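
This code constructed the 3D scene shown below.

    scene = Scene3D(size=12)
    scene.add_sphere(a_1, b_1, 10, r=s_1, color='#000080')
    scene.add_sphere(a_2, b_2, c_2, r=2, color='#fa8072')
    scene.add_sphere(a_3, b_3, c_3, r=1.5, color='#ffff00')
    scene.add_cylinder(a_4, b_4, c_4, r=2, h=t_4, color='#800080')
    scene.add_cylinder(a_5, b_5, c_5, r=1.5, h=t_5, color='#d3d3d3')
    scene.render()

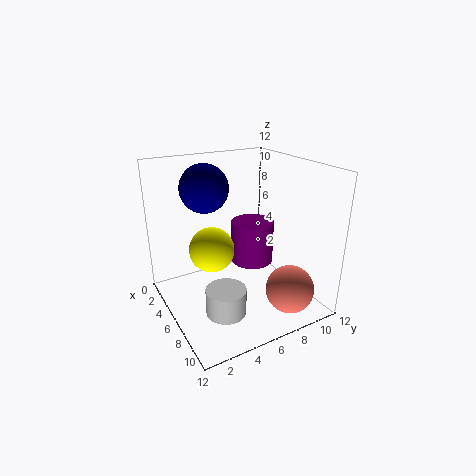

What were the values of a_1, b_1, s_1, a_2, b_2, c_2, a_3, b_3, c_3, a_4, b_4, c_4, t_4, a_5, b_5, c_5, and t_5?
a_1 = 4, b_1 = 4, s_1 = 2, a_2 = 9.5, b_2 = 9, c_2 = 2, a_3 = 9.5, b_3 = 2, c_3 = 7.5, a_4 = 3.5, b_4 = 9, c_4 = 2, t_4 = 4, a_5 = 9.5, b_5 = 3, c_5 = 2, t_5 = 2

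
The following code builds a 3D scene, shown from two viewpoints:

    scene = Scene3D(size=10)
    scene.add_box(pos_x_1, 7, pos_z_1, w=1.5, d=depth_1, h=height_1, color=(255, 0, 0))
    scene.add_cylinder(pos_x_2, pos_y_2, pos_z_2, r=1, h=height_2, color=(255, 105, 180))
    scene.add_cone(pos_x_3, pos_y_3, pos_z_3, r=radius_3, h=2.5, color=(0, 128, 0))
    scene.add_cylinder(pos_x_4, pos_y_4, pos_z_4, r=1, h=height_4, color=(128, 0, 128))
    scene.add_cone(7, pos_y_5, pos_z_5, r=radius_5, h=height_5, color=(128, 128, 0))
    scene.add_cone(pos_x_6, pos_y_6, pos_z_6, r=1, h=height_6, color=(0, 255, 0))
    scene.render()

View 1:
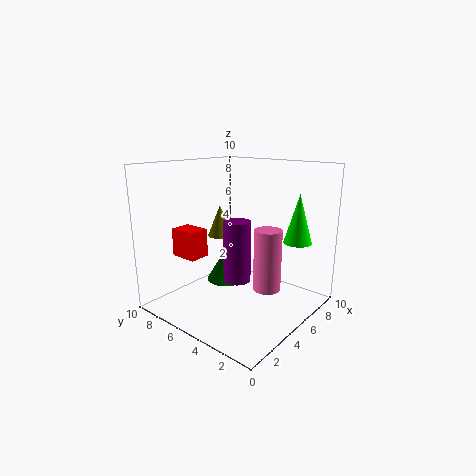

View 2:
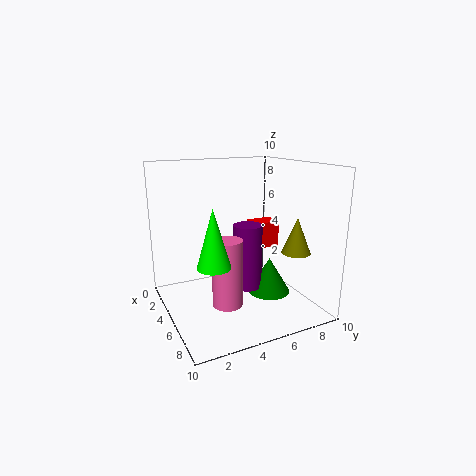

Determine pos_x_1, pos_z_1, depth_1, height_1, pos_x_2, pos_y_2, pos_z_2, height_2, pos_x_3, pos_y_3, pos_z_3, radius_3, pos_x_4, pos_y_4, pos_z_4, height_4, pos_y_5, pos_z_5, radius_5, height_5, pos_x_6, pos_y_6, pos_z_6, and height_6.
pos_x_1 = 2.5, pos_z_1 = 3.5, depth_1 = 2, height_1 = 2, pos_x_2 = 6.5, pos_y_2 = 3.5, pos_z_2 = 1, height_2 = 4.5, pos_x_3 = 6, pos_y_3 = 7, pos_z_3 = 1, radius_3 = 1.5, pos_x_4 = 5.5, pos_y_4 = 5.5, pos_z_4 = 1.5, height_4 = 4.5, pos_y_5 = 8.5, pos_z_5 = 4, radius_5 = 1, height_5 = 2.5, pos_x_6 = 8, pos_y_6 = 2, pos_z_6 = 4.5, height_6 = 3.5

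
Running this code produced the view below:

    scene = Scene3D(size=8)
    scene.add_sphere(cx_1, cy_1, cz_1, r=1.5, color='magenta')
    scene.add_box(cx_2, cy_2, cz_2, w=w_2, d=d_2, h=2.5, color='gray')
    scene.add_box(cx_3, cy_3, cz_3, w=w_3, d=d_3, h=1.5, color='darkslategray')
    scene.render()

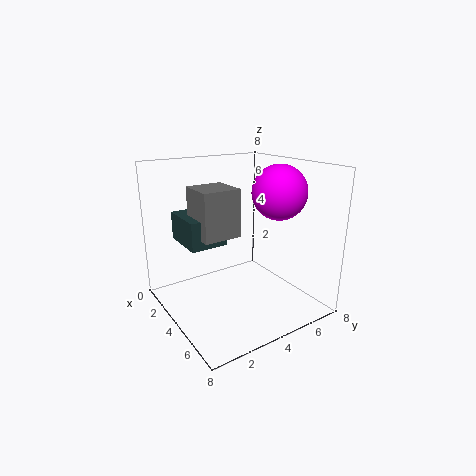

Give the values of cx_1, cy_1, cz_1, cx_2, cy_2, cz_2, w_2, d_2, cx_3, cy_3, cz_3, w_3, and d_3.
cx_1 = 5; cy_1 = 6; cz_1 = 6.5; cx_2 = 3; cy_2 = 1.5; cz_2 = 4.5; w_2 = 2; d_2 = 2; cx_3 = 2; cy_3 = 1; cz_3 = 4; w_3 = 2.5; d_3 = 2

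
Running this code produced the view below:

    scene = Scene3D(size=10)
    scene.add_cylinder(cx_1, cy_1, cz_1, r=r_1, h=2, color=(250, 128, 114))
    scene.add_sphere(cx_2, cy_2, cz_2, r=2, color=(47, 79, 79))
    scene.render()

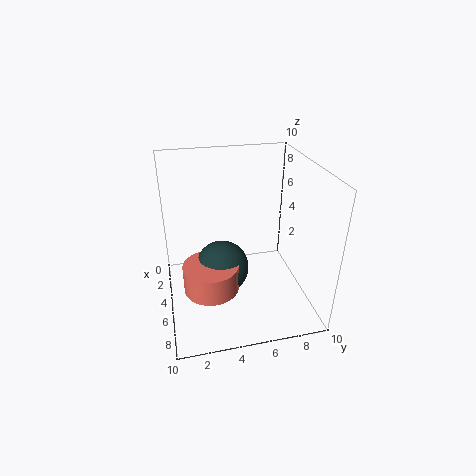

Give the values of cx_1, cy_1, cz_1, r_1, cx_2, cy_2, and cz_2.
cx_1 = 5
cy_1 = 3
cz_1 = 1
r_1 = 2
cx_2 = 4
cy_2 = 4
cz_2 = 2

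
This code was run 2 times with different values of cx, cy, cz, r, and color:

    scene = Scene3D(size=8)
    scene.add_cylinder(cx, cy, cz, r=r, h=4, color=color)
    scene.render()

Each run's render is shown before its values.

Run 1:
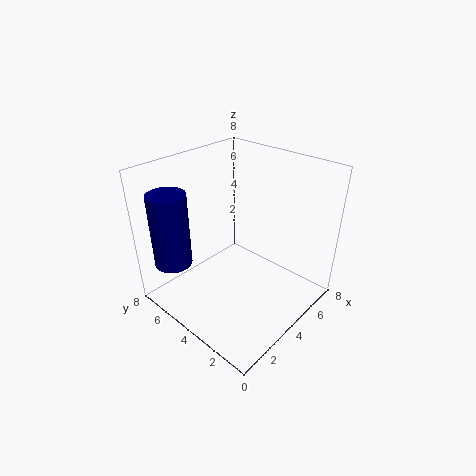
cx = 1
cy = 6
cz = 3
r = 1
color = 'navy'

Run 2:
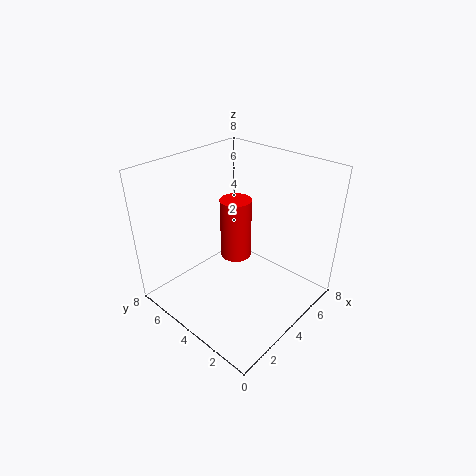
cx = 6
cy = 6
cz = 1
r = 1
color = 'red'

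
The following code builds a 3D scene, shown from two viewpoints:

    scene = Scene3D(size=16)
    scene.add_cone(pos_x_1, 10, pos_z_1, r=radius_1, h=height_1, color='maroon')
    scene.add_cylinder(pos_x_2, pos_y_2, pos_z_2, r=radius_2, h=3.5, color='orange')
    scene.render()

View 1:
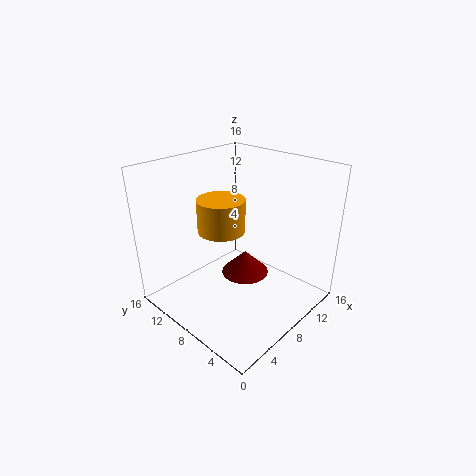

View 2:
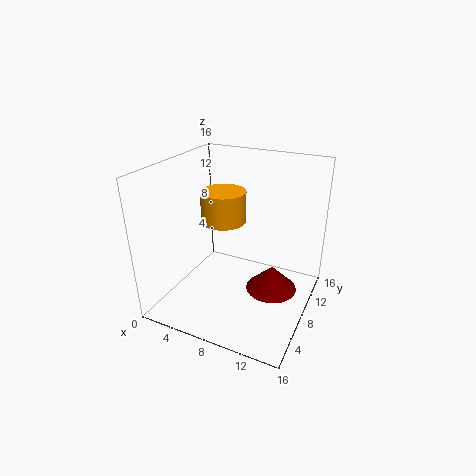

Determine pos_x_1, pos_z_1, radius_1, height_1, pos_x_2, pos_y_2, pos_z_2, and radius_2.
pos_x_1 = 11.5
pos_z_1 = 1
radius_1 = 3
height_1 = 3
pos_x_2 = 6
pos_y_2 = 8.5
pos_z_2 = 9.5
radius_2 = 2.5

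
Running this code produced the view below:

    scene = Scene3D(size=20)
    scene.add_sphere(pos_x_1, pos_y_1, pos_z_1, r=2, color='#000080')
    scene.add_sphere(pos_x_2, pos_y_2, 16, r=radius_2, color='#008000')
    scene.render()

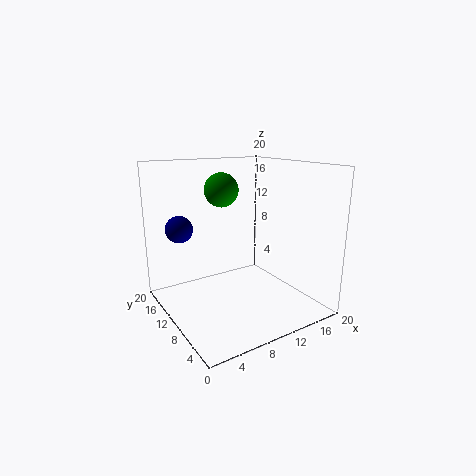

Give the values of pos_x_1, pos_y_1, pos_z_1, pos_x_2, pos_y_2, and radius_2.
pos_x_1 = 4
pos_y_1 = 16.5
pos_z_1 = 10.5
pos_x_2 = 10
pos_y_2 = 14.5
radius_2 = 2.5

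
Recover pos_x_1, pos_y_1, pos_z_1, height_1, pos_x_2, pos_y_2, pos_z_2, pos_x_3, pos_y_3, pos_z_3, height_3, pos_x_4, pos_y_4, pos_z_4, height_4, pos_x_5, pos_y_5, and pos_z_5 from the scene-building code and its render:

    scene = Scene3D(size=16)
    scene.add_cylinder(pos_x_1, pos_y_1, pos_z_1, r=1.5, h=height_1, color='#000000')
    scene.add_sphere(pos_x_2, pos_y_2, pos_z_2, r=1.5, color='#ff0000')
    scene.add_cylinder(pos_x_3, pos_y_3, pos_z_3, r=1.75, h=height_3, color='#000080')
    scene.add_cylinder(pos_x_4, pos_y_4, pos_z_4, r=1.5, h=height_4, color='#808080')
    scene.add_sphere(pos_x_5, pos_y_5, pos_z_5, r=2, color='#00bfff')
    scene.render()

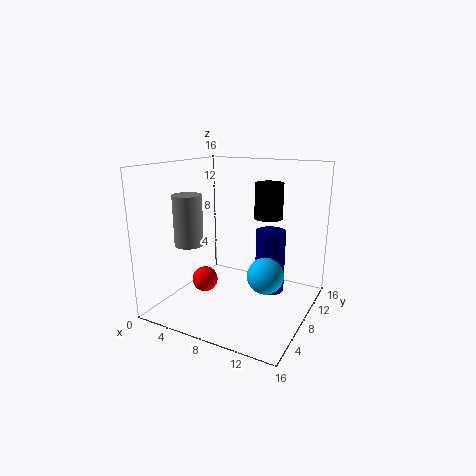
pos_x_1 = 11.25, pos_y_1 = 8.75, pos_z_1 = 10.5, height_1 = 3.75, pos_x_2 = 3.75, pos_y_2 = 7.5, pos_z_2 = 2.25, pos_x_3 = 10.5, pos_y_3 = 11.5, pos_z_3 = 0.75, height_3 = 7.5, pos_x_4 = 4.5, pos_y_4 = 3.75, pos_z_4 = 8, height_4 = 5.25, pos_x_5 = 11.5, pos_y_5 = 7.75, pos_z_5 = 4.25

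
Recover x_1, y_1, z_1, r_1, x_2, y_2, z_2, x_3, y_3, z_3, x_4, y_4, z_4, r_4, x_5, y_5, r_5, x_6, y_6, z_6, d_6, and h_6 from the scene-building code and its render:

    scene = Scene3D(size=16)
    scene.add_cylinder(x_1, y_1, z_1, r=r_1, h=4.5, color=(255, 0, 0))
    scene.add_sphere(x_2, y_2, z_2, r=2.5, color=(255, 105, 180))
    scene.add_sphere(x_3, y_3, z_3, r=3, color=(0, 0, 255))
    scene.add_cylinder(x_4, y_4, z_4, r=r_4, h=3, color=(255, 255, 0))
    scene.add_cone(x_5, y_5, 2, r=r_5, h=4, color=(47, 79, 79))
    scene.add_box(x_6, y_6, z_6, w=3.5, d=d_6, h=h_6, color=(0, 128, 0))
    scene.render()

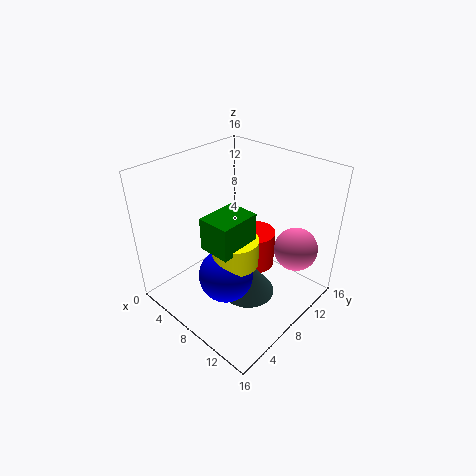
x_1 = 7.5
y_1 = 11.5
z_1 = 2.5
r_1 = 2.5
x_2 = 12.5
y_2 = 13
z_2 = 6
x_3 = 8.5
y_3 = 5.5
z_3 = 4.5
x_4 = 9
y_4 = 6.5
z_4 = 6
r_4 = 2.5
x_5 = 10
y_5 = 7.5
r_5 = 3
x_6 = 7
y_6 = 3.5
z_6 = 8.5
d_6 = 4.5
h_6 = 3.5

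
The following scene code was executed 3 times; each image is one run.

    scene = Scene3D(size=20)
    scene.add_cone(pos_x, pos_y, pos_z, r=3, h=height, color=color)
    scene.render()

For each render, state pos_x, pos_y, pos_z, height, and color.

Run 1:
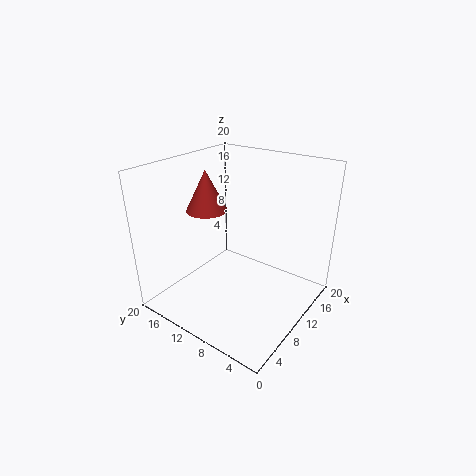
pos_x = 10.5, pos_y = 16, pos_z = 12.5, height = 6, color = 'brown'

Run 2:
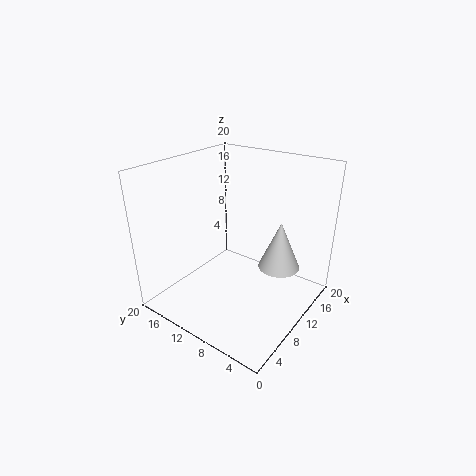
pos_x = 14, pos_y = 5.5, pos_z = 5, height = 7, color = 'lightgray'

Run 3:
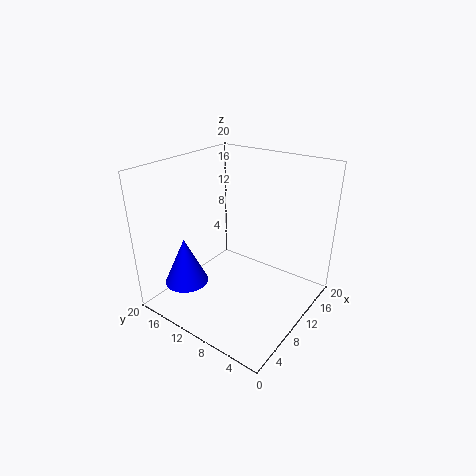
pos_x = 4.5, pos_y = 15, pos_z = 4, height = 6.5, color = 'blue'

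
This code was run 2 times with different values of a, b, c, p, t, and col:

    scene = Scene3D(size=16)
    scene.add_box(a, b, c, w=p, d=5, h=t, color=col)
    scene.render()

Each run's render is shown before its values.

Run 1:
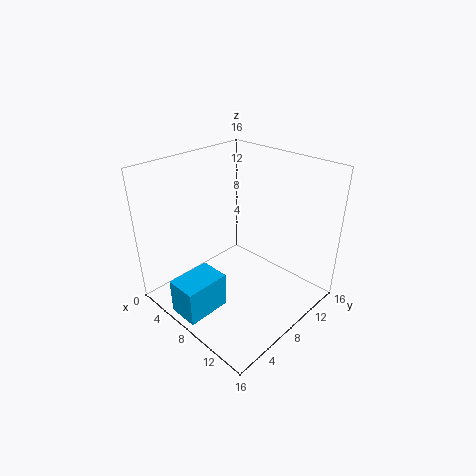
a = 5
b = 0.5
c = 0.5
p = 3.5
t = 4
col = 'deepskyblue'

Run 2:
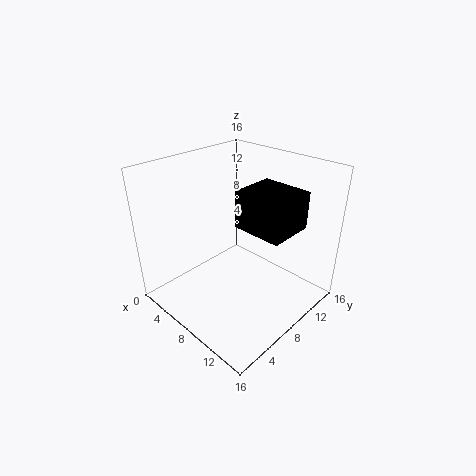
a = 8.5
b = 7
c = 10
p = 5.5
t = 4
col = 'black'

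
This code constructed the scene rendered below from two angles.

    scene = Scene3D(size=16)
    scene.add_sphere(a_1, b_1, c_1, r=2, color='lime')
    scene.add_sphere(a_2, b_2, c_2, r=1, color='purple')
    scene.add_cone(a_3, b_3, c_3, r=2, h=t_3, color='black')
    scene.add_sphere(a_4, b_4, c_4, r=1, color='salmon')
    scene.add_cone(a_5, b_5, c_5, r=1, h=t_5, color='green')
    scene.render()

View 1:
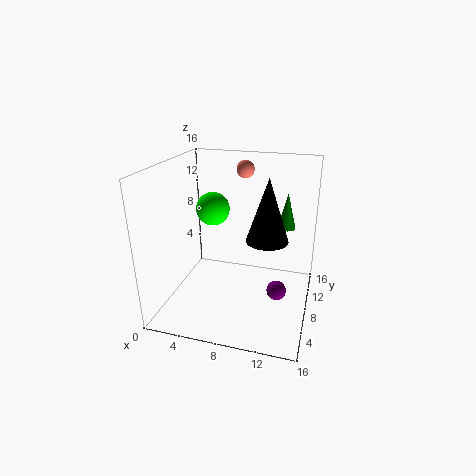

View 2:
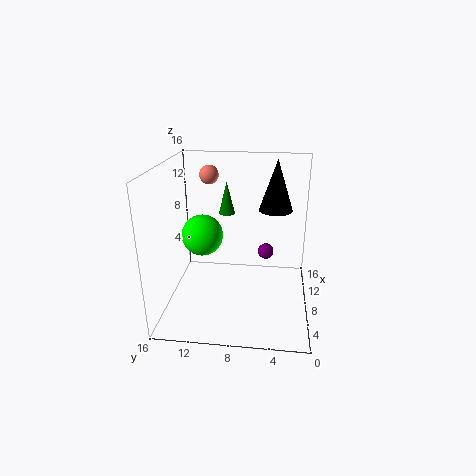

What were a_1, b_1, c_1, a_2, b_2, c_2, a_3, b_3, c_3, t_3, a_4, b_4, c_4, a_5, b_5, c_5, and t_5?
a_1 = 4
b_1 = 11
c_1 = 10
a_2 = 13
b_2 = 5
c_2 = 4
a_3 = 12
b_3 = 4
c_3 = 10
t_3 = 6
a_4 = 8
b_4 = 11
c_4 = 15
a_5 = 13
b_5 = 10
c_5 = 9
t_5 = 4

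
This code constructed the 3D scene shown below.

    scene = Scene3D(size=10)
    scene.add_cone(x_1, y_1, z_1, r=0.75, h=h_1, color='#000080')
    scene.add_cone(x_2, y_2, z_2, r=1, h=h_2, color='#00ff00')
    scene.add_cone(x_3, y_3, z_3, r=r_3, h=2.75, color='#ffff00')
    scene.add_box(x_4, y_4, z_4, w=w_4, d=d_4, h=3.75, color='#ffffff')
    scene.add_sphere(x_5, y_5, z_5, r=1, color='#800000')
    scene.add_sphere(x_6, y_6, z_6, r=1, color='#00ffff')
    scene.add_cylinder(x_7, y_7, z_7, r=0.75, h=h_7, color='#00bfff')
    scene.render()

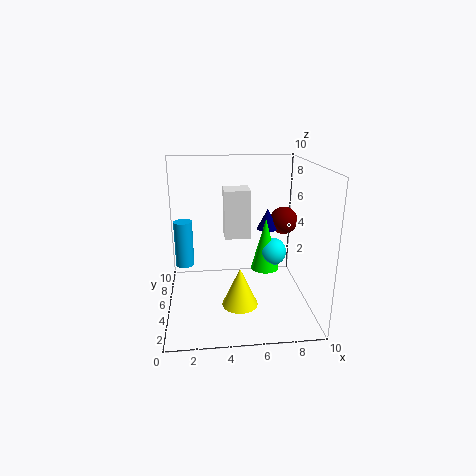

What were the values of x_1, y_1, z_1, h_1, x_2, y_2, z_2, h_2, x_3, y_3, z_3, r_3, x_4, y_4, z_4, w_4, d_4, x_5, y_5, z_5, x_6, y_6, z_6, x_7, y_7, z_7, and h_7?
x_1 = 7.25, y_1 = 6, z_1 = 5.25, h_1 = 1.5, x_2 = 7, y_2 = 5.25, z_2 = 2.5, h_2 = 3.75, x_3 = 5, y_3 = 3.75, z_3 = 0.5, r_3 = 1.25, x_4 = 4.25, y_4 = 7.25, z_4 = 4, w_4 = 2, d_4 = 2, x_5 = 8.5, y_5 = 6.25, z_5 = 5.75, x_6 = 7.5, y_6 = 5.25, z_6 = 3.75, x_7 = 1, y_7 = 9, z_7 = 1.25, h_7 = 3.75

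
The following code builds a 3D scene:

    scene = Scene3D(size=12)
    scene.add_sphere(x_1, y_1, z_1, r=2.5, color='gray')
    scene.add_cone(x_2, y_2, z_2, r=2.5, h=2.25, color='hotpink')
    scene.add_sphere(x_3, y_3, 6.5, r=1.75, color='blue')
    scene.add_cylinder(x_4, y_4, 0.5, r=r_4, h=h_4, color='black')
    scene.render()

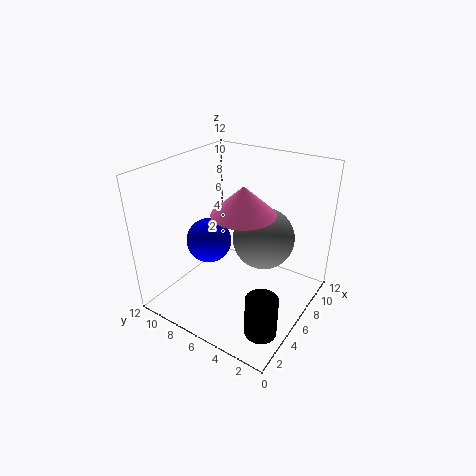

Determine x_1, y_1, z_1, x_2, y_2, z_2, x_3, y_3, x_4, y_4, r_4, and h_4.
x_1 = 6.75, y_1 = 4, z_1 = 6.25, x_2 = 5.25, y_2 = 5, z_2 = 8.75, x_3 = 3.75, y_3 = 7.25, x_4 = 2.75, y_4 = 1.75, r_4 = 1.25, h_4 = 3.25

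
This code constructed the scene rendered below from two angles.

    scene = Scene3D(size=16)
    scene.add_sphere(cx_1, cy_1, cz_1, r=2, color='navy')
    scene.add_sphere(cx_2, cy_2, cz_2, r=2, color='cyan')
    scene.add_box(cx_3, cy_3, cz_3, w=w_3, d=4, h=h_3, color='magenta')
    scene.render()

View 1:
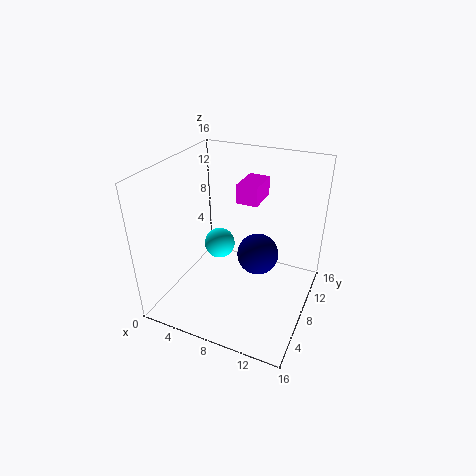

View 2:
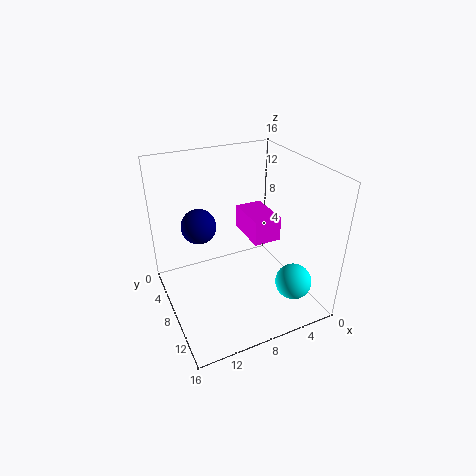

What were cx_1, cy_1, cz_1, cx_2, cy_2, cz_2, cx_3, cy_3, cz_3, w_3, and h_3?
cx_1 = 11.5; cy_1 = 5; cz_1 = 8.75; cx_2 = 3.25; cy_2 = 12.5; cz_2 = 3.5; cx_3 = 6.75; cy_3 = 10.25; cz_3 = 11; w_3 = 2.5; h_3 = 2.25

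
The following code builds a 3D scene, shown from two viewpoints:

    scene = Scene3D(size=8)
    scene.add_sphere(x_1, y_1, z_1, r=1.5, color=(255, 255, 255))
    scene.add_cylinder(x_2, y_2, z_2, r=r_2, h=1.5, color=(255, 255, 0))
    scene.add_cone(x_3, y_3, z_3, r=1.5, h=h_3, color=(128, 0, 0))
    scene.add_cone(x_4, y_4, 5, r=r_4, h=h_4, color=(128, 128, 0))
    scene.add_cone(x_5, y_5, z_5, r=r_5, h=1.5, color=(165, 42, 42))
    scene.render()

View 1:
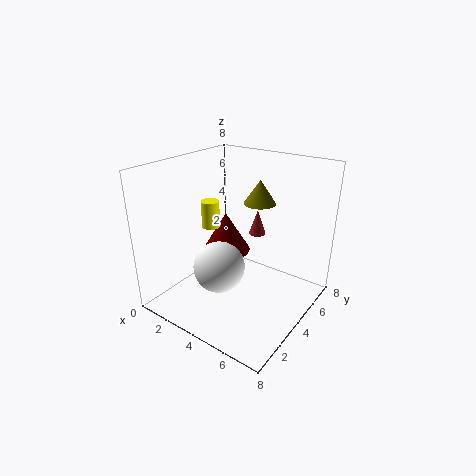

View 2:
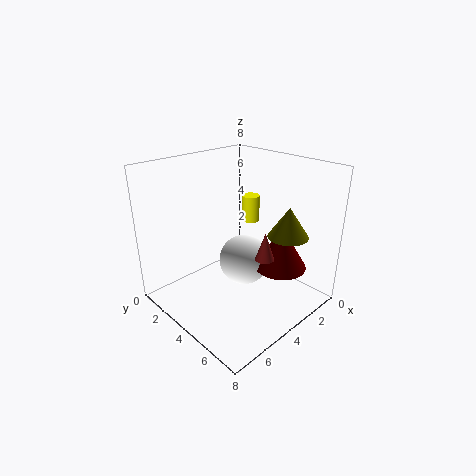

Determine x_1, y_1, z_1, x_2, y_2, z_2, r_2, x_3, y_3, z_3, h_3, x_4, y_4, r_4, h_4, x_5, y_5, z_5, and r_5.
x_1 = 3, y_1 = 3.5, z_1 = 2, x_2 = 2.5, y_2 = 3.5, z_2 = 4.5, r_2 = 0.5, x_3 = 2, y_3 = 5.5, z_3 = 2, h_3 = 2.5, x_4 = 3.5, y_4 = 7, r_4 = 1, h_4 = 1.5, x_5 = 4, y_5 = 6, z_5 = 3.5, r_5 = 0.5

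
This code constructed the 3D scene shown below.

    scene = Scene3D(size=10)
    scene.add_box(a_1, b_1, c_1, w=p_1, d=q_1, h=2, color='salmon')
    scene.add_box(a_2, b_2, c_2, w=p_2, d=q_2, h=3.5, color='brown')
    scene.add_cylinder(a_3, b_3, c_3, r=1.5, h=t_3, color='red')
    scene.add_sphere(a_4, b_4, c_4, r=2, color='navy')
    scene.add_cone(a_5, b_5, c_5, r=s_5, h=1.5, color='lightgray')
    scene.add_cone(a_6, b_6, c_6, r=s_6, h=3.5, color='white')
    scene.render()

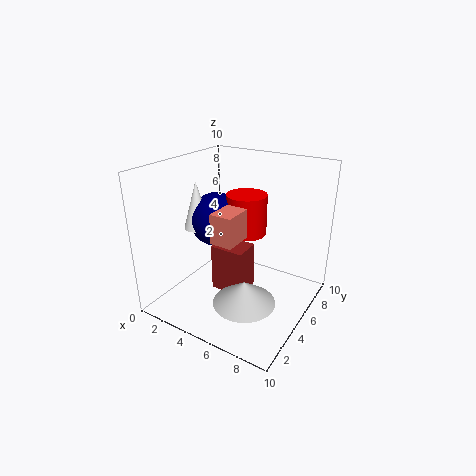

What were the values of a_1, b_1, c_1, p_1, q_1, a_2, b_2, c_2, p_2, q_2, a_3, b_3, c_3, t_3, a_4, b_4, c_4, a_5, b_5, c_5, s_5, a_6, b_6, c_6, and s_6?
a_1 = 4.5, b_1 = 2.5, c_1 = 5.5, p_1 = 1.5, q_1 = 2, a_2 = 3, b_2 = 4.5, c_2 = 0.5, p_2 = 2.5, q_2 = 2, a_3 = 4.5, b_3 = 7, c_3 = 4.5, t_3 = 3, a_4 = 2.5, b_4 = 6, c_4 = 5.5, a_5 = 7, b_5 = 2.5, c_5 = 2, s_5 = 2, a_6 = 1.5, b_6 = 5, c_6 = 5, s_6 = 1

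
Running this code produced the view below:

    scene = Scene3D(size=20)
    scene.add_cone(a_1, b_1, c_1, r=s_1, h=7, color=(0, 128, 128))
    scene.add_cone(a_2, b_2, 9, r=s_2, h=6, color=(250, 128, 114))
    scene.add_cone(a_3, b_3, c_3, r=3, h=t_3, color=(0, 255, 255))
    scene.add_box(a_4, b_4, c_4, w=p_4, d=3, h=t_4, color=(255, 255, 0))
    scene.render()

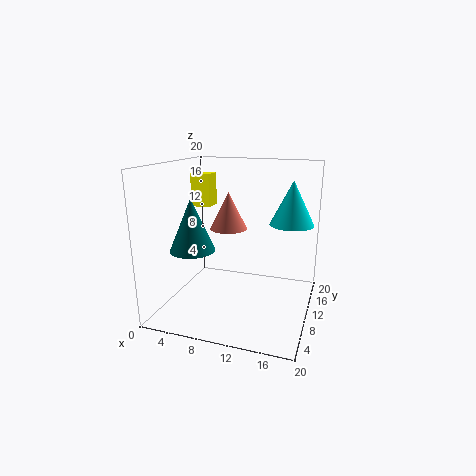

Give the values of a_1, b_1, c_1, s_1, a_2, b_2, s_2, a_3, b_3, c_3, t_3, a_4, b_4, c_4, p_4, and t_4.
a_1 = 5; b_1 = 6; c_1 = 9; s_1 = 3; a_2 = 6; b_2 = 17; s_2 = 3; a_3 = 17; b_3 = 12; c_3 = 12; t_3 = 6; a_4 = 1; b_4 = 14; c_4 = 13; p_4 = 3; t_4 = 5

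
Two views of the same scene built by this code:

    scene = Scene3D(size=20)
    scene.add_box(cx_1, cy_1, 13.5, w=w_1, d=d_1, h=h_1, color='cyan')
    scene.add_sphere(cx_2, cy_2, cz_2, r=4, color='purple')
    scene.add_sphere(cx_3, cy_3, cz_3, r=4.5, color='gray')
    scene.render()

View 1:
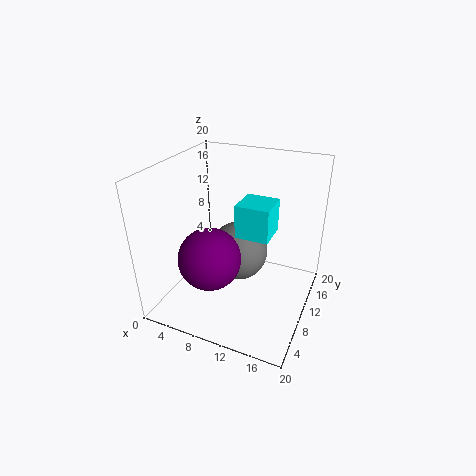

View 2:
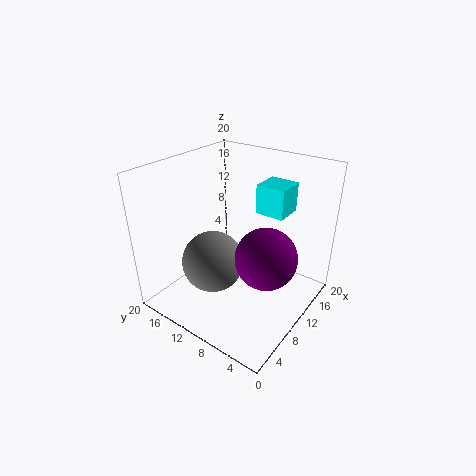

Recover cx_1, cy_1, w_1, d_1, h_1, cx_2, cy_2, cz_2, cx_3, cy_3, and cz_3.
cx_1 = 12; cy_1 = 4.5; w_1 = 4; d_1 = 4; h_1 = 4; cx_2 = 8.5; cy_2 = 4.5; cz_2 = 9.5; cx_3 = 8.5; cy_3 = 13.5; cz_3 = 5.5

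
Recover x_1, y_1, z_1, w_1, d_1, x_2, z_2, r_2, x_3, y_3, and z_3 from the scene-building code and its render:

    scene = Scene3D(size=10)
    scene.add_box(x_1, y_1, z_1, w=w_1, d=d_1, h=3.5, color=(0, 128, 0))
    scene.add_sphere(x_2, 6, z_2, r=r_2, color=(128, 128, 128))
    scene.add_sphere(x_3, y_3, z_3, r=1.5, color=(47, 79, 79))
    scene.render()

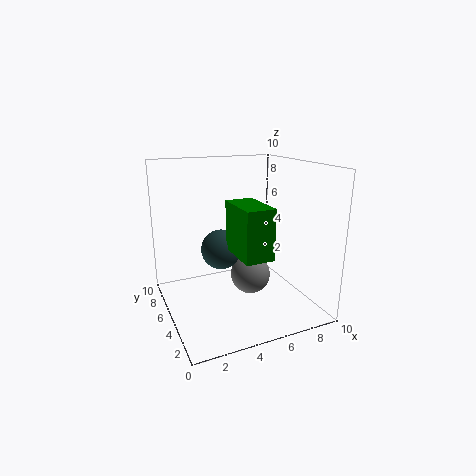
x_1 = 4.5
y_1 = 2.5
z_1 = 4
w_1 = 2
d_1 = 3.5
x_2 = 6.5
z_2 = 1.5
r_2 = 1.5
x_3 = 4.5
y_3 = 7
z_3 = 3.5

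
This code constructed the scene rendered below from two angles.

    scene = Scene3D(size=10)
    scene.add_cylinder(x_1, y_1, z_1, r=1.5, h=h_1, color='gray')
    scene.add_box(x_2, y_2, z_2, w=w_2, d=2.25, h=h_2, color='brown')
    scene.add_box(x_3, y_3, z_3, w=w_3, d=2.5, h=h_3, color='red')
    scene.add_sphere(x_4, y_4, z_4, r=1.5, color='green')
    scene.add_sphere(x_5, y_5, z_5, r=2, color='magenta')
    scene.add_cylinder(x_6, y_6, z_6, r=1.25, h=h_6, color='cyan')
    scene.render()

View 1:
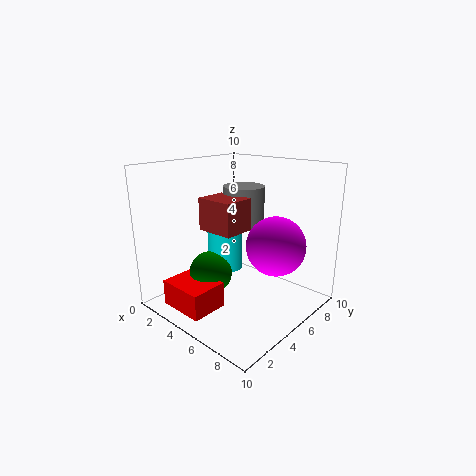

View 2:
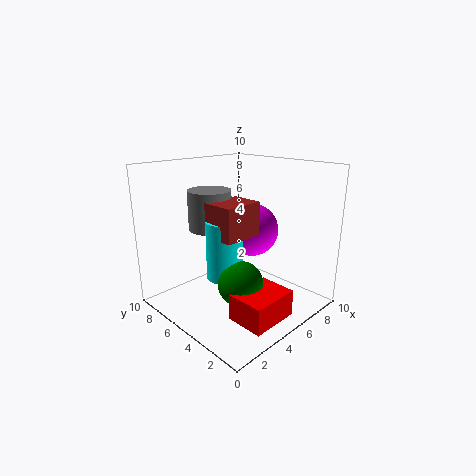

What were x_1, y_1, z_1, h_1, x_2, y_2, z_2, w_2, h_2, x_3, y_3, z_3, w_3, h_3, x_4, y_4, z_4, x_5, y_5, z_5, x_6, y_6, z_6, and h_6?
x_1 = 4
y_1 = 6.75
z_1 = 5.5
h_1 = 2.75
x_2 = 2.75
y_2 = 3.5
z_2 = 5.5
w_2 = 2.75
h_2 = 2.25
x_3 = 2.25
y_3 = 0.5
z_3 = 0.75
w_3 = 3.25
h_3 = 1.75
x_4 = 3.75
y_4 = 3.5
z_4 = 2.5
x_5 = 7.5
y_5 = 6
z_5 = 4.75
x_6 = 3.75
y_6 = 5
z_6 = 2.5
h_6 = 4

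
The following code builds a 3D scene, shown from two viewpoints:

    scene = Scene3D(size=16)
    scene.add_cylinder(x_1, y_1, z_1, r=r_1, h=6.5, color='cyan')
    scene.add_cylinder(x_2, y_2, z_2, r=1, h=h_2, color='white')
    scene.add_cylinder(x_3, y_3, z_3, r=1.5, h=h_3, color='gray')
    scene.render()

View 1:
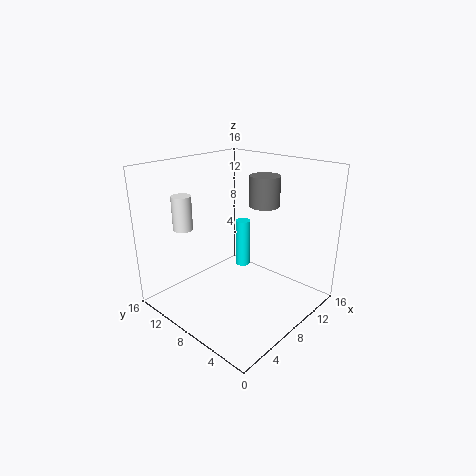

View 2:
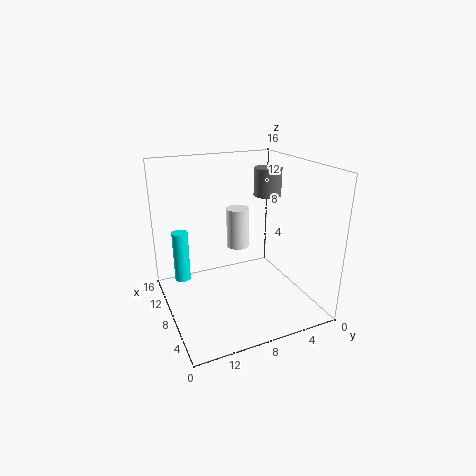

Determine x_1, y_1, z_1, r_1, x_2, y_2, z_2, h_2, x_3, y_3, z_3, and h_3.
x_1 = 14.5
y_1 = 13
z_1 = 0.5
r_1 = 1
x_2 = 2.5
y_2 = 10.5
z_2 = 10
h_2 = 3.5
x_3 = 8
y_3 = 4.5
z_3 = 12.5
h_3 = 3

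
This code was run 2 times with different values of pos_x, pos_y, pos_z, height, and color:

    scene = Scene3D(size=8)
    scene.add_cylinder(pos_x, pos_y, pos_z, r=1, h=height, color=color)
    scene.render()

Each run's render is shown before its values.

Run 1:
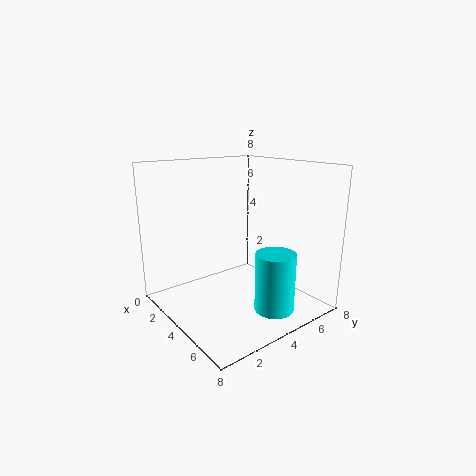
pos_x = 7
pos_y = 4
pos_z = 1
height = 3
color = 'cyan'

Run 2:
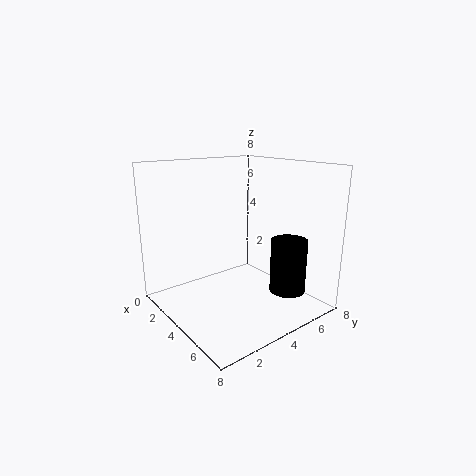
pos_x = 6
pos_y = 6
pos_z = 1
height = 3
color = 'black'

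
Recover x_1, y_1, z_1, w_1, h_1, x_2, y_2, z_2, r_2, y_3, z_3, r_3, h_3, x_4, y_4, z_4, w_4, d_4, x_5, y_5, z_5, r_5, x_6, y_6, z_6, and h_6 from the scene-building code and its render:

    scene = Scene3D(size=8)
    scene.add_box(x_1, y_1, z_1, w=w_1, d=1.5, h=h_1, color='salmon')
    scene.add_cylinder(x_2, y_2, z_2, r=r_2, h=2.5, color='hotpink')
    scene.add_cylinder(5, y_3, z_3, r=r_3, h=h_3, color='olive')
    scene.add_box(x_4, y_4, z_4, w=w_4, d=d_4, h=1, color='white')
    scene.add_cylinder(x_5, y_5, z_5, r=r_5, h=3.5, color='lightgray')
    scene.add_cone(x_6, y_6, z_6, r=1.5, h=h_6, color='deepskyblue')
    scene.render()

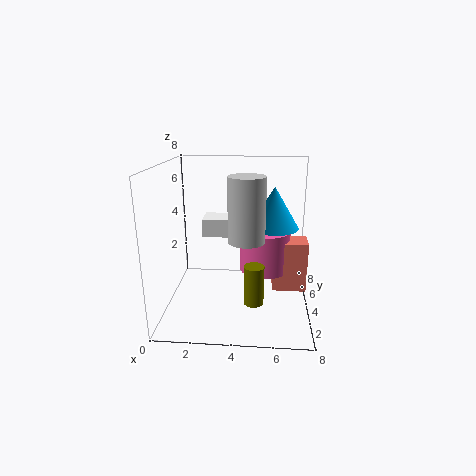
x_1 = 6; y_1 = 4.5; z_1 = 0.5; w_1 = 2; h_1 = 3; x_2 = 5.5; y_2 = 5.5; z_2 = 1.5; r_2 = 1.5; y_3 = 1.5; z_3 = 1.5; r_3 = 0.5; h_3 = 2; x_4 = 2; y_4 = 4; z_4 = 4; w_4 = 2.5; d_4 = 1.5; x_5 = 4.5; y_5 = 3.5; z_5 = 4; r_5 = 1; x_6 = 6; y_6 = 6; z_6 = 4; h_6 = 2.5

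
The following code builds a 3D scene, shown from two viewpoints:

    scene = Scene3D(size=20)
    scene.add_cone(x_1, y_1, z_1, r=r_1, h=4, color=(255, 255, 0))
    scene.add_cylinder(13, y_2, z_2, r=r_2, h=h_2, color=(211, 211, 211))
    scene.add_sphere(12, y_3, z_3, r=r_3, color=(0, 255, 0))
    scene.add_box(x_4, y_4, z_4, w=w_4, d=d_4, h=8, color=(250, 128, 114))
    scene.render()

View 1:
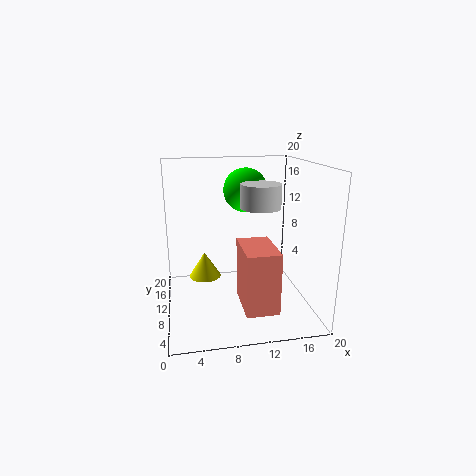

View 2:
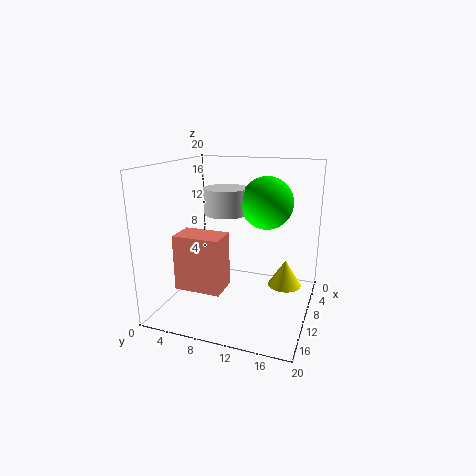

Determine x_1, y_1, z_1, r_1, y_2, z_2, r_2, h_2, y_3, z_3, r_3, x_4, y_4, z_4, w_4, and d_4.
x_1 = 5.75
y_1 = 16
z_1 = 1.75
r_1 = 2.5
y_2 = 9.5
z_2 = 14.25
r_2 = 2.75
h_2 = 3.25
y_3 = 14.5
z_3 = 15.75
r_3 = 3.25
x_4 = 9.5
y_4 = 1.75
z_4 = 2.5
w_4 = 4.25
d_4 = 6.75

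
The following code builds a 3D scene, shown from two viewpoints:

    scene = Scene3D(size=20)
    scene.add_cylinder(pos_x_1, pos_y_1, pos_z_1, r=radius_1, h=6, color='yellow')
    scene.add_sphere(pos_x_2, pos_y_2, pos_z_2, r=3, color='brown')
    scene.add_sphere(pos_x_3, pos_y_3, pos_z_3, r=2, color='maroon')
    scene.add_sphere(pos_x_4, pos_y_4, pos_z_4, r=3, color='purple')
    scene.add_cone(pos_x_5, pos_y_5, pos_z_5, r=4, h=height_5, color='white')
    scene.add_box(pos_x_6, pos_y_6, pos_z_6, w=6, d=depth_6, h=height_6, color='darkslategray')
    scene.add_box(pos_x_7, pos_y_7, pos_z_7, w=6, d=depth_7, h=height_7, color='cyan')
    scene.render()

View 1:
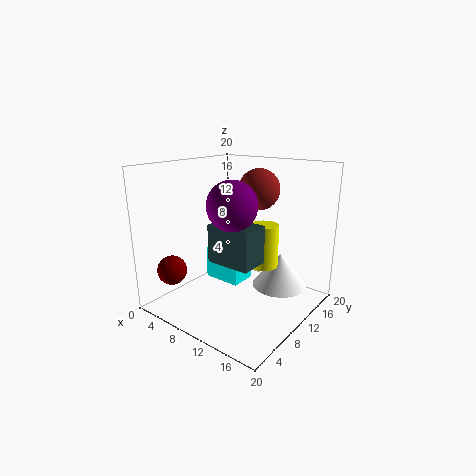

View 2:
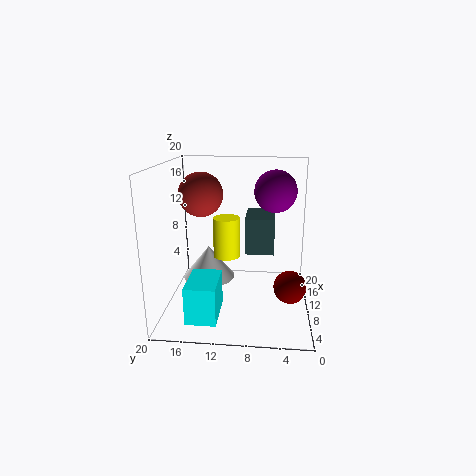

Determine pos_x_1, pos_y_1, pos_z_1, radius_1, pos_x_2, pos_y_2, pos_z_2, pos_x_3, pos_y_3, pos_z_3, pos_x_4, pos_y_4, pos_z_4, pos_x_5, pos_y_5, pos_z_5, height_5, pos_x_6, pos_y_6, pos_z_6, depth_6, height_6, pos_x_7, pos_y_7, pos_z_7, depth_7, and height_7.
pos_x_1 = 13, pos_y_1 = 12, pos_z_1 = 6, radius_1 = 2, pos_x_2 = 10, pos_y_2 = 15, pos_z_2 = 16, pos_x_3 = 4, pos_y_3 = 3, pos_z_3 = 6, pos_x_4 = 13, pos_y_4 = 5, pos_z_4 = 16, pos_x_5 = 14, pos_y_5 = 15, pos_z_5 = 2, height_5 = 5, pos_x_6 = 9, pos_y_6 = 5, pos_z_6 = 8, depth_6 = 4, height_6 = 5, pos_x_7 = 2, pos_y_7 = 12, pos_z_7 = 1, depth_7 = 4, height_7 = 5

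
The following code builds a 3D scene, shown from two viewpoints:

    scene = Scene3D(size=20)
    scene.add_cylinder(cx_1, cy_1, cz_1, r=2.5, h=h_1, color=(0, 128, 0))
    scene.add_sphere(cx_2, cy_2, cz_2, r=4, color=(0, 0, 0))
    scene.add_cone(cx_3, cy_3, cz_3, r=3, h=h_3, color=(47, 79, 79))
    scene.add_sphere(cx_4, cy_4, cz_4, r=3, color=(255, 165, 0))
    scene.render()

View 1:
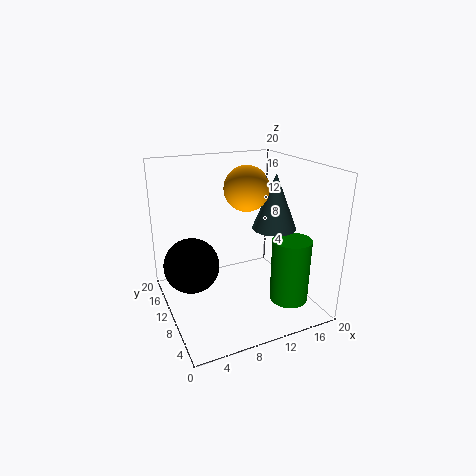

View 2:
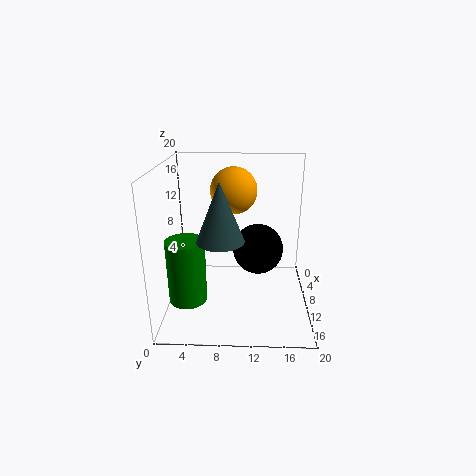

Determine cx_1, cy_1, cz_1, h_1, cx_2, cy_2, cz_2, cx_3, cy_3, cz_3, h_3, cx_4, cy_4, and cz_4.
cx_1 = 14.5; cy_1 = 3.5; cz_1 = 3; h_1 = 8.5; cx_2 = 4; cy_2 = 13; cz_2 = 5.5; cx_3 = 14.5; cy_3 = 8; cz_3 = 11.5; h_3 = 7.5; cx_4 = 11; cy_4 = 9.5; cz_4 = 17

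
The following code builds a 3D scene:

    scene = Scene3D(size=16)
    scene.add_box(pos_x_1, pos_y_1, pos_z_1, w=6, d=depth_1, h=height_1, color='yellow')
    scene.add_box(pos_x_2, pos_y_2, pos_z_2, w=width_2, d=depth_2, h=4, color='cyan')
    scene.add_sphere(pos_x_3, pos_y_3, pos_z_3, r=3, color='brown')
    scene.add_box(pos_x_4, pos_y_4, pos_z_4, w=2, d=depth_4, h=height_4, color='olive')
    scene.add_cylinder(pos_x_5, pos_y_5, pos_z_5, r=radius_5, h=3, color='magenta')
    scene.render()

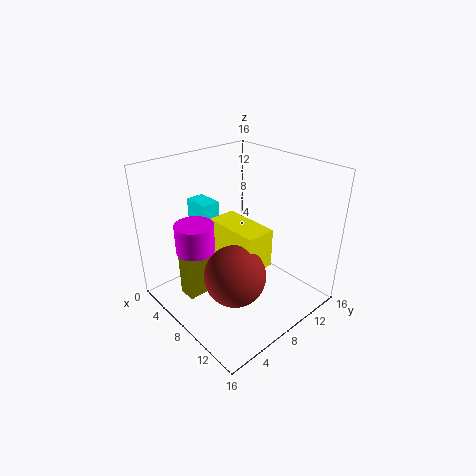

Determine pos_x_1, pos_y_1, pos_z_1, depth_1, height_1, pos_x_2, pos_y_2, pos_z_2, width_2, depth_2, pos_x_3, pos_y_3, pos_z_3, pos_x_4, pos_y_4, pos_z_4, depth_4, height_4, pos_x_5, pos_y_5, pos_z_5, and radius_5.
pos_x_1 = 7, pos_y_1 = 5, pos_z_1 = 7, depth_1 = 3, height_1 = 4, pos_x_2 = 3, pos_y_2 = 5, pos_z_2 = 8, width_2 = 3, depth_2 = 2, pos_x_3 = 12, pos_y_3 = 4, pos_z_3 = 7, pos_x_4 = 5, pos_y_4 = 2, pos_z_4 = 2, depth_4 = 3, height_4 = 6, pos_x_5 = 7, pos_y_5 = 3, pos_z_5 = 8, radius_5 = 2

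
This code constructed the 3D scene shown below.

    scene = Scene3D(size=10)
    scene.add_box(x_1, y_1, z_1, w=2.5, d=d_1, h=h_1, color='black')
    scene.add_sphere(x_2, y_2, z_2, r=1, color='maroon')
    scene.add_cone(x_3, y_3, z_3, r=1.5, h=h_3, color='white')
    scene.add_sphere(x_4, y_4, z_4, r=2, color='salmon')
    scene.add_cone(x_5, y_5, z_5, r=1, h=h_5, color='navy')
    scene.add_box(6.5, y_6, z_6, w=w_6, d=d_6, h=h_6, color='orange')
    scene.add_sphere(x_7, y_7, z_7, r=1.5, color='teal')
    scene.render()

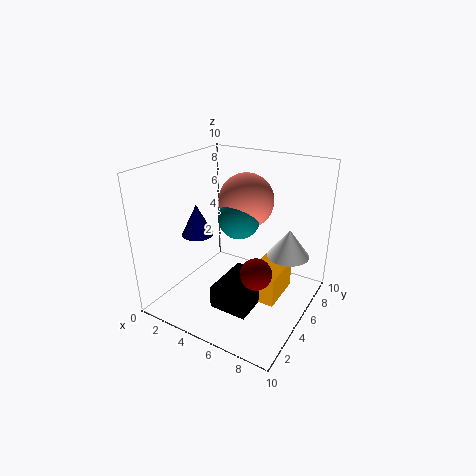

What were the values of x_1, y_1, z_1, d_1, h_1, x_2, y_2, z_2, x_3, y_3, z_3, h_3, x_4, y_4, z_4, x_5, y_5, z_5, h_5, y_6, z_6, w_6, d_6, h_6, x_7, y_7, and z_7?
x_1 = 5; y_1 = 1.5; z_1 = 1.5; d_1 = 3.5; h_1 = 1.5; x_2 = 7.5; y_2 = 3; z_2 = 4; x_3 = 8; y_3 = 7; z_3 = 3.5; h_3 = 2; x_4 = 4.5; y_4 = 7; z_4 = 7; x_5 = 3.5; y_5 = 2.5; z_5 = 6; h_5 = 2; y_6 = 3.5; z_6 = 1.5; w_6 = 2; d_6 = 3; h_6 = 2; x_7 = 4.5; y_7 = 6; z_7 = 6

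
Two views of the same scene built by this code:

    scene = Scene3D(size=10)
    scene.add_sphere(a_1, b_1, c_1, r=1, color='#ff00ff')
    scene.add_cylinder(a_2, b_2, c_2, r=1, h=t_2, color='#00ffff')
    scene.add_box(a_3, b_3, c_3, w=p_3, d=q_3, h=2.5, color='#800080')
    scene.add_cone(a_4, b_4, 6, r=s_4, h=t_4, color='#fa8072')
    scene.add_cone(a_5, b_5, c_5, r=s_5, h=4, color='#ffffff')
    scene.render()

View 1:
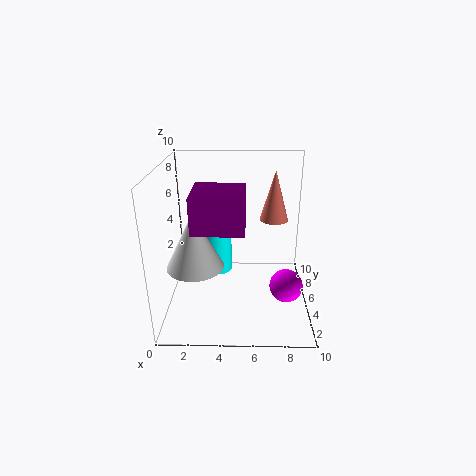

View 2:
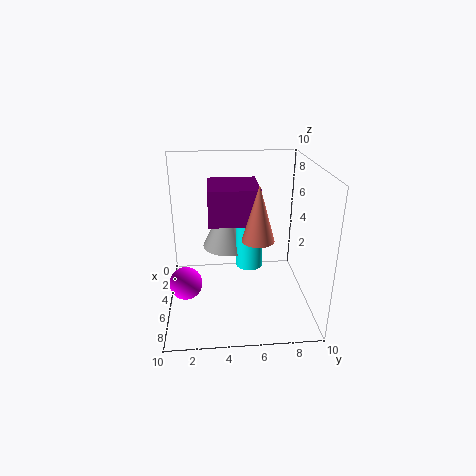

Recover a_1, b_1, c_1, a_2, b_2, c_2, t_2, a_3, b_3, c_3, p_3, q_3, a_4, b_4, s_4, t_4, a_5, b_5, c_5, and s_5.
a_1 = 8
b_1 = 1.5
c_1 = 3.5
a_2 = 3.5
b_2 = 6
c_2 = 2
t_2 = 3.5
a_3 = 2
b_3 = 3
c_3 = 6
p_3 = 3.5
q_3 = 3.5
a_4 = 7.5
b_4 = 6
s_4 = 1
t_4 = 3.5
a_5 = 2
b_5 = 4.5
c_5 = 3
s_5 = 2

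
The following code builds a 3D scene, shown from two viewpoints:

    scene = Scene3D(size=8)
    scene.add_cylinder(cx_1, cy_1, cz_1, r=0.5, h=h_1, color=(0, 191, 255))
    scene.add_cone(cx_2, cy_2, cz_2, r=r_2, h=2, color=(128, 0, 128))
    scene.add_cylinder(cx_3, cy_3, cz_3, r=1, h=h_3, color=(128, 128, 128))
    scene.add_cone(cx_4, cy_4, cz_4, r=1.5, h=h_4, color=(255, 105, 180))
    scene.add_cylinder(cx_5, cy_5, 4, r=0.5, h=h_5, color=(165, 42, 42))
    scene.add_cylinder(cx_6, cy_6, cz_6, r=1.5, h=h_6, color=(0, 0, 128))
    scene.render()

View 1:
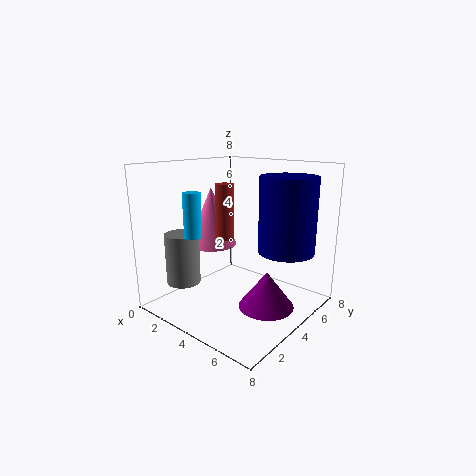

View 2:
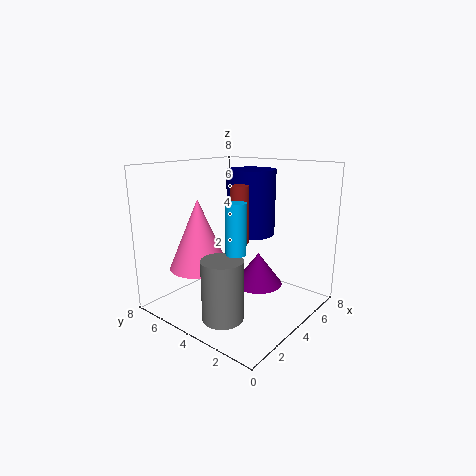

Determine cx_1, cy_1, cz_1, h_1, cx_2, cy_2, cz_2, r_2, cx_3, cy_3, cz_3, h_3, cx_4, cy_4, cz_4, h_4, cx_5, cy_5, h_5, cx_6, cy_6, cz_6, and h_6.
cx_1 = 2, cy_1 = 2.5, cz_1 = 4, h_1 = 2.5, cx_2 = 6, cy_2 = 4, cz_2 = 0.5, r_2 = 1.5, cx_3 = 1, cy_3 = 2.5, cz_3 = 1, h_3 = 3, cx_4 = 1.5, cy_4 = 4.5, cz_4 = 3, h_4 = 3.5, cx_5 = 3.5, cy_5 = 3.5, h_5 = 3, cx_6 = 6.5, cy_6 = 5, cz_6 = 3.5, h_6 = 4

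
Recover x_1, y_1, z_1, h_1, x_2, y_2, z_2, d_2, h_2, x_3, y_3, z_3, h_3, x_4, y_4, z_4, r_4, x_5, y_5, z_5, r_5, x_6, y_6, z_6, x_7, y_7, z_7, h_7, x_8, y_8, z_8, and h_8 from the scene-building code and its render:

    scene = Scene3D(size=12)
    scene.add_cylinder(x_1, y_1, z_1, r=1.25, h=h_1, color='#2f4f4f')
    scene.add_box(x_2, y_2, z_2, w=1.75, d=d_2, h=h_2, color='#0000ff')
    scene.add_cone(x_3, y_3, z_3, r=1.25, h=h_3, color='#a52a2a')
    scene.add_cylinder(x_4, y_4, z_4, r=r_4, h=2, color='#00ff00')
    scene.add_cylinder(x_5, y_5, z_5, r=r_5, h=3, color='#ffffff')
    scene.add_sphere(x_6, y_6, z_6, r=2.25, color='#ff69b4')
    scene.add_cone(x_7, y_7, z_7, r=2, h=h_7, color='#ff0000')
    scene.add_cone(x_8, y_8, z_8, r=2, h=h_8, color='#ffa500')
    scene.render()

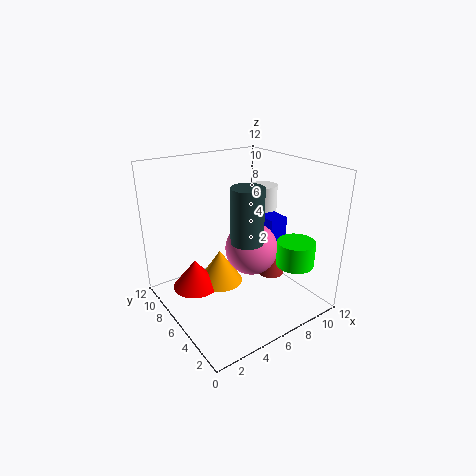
x_1 = 5.25; y_1 = 3.75; z_1 = 6.75; h_1 = 4.25; x_2 = 9; y_2 = 5.25; z_2 = 5; d_2 = 3; h_2 = 2; x_3 = 10.5; y_3 = 6.75; z_3 = 0.75; h_3 = 2.75; x_4 = 8.75; y_4 = 2; z_4 = 4.5; r_4 = 1.5; x_5 = 10.5; y_5 = 8.25; z_5 = 6.25; r_5 = 1.25; x_6 = 7.25; y_6 = 5.75; z_6 = 4.75; x_7 = 3; y_7 = 8.25; z_7 = 1.25; h_7 = 2.5; x_8 = 5.25; y_8 = 7.75; z_8 = 1.25; h_8 = 3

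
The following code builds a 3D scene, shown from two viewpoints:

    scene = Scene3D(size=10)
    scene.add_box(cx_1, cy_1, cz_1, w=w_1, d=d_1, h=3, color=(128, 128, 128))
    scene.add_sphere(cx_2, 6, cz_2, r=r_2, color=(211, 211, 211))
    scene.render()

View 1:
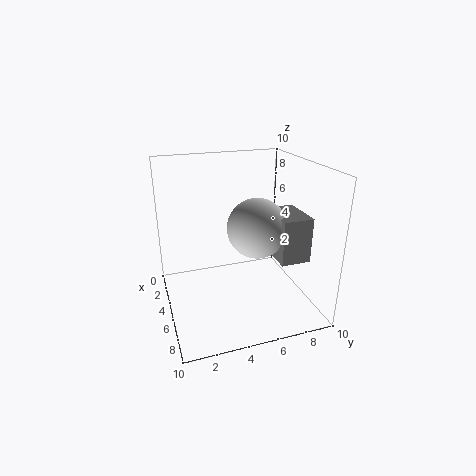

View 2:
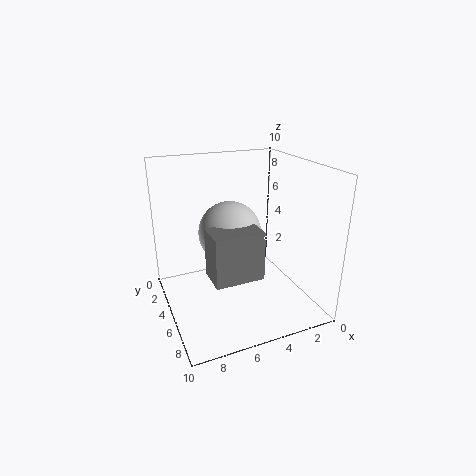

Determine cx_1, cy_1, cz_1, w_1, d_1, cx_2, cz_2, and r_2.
cx_1 = 5
cy_1 = 7
cz_1 = 4
w_1 = 3
d_1 = 2
cx_2 = 6
cz_2 = 6
r_2 = 2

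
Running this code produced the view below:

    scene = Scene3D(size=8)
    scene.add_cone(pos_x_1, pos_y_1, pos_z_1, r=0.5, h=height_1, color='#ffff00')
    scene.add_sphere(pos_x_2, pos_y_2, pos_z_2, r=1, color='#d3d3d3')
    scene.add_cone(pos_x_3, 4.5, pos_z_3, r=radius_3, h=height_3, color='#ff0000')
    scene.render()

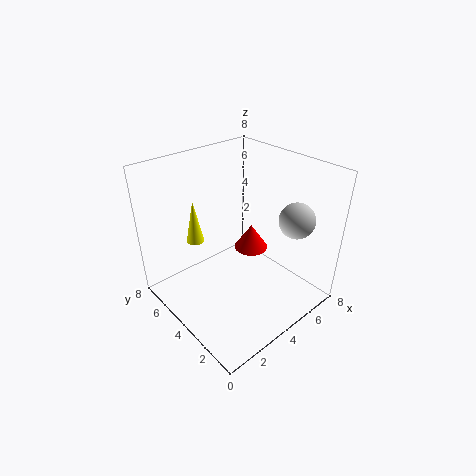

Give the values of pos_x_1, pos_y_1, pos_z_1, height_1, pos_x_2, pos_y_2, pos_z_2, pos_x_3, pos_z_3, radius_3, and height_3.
pos_x_1 = 2.5
pos_y_1 = 6
pos_z_1 = 3.5
height_1 = 2.5
pos_x_2 = 6.5
pos_y_2 = 2
pos_z_2 = 5
pos_x_3 = 5.5
pos_z_3 = 2.5
radius_3 = 1
height_3 = 1.5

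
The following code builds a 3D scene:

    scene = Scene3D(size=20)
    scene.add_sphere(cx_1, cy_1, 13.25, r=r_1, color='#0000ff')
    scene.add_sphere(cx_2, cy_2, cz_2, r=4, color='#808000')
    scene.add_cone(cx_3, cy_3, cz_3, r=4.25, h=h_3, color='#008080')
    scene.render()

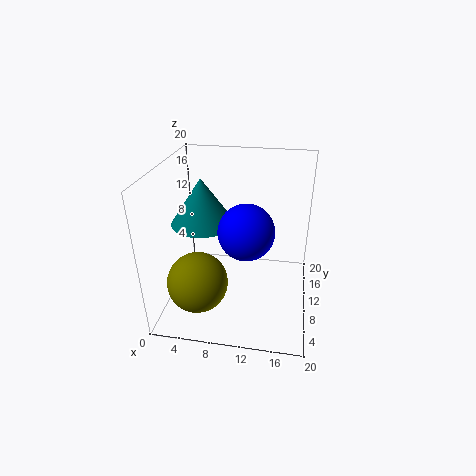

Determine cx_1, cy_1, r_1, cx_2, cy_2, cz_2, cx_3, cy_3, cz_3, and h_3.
cx_1 = 11.75
cy_1 = 6
r_1 = 3.5
cx_2 = 5.5
cy_2 = 4.75
cz_2 = 5.75
cx_3 = 5.25
cy_3 = 9.5
cz_3 = 12.25
h_3 = 6.25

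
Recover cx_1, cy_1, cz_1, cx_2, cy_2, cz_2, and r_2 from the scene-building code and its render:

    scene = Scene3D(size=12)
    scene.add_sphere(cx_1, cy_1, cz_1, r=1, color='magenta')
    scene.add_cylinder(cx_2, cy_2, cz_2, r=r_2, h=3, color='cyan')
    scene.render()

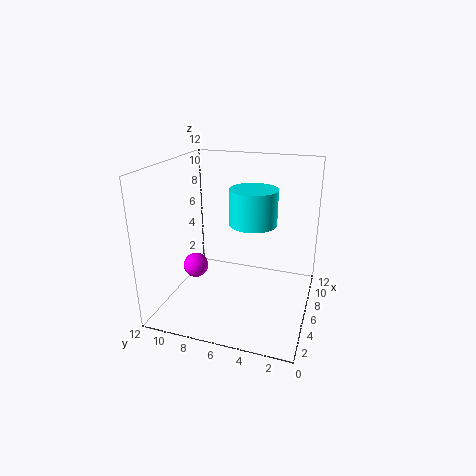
cx_1 = 4; cy_1 = 9; cz_1 = 4; cx_2 = 7; cy_2 = 5; cz_2 = 7; r_2 = 2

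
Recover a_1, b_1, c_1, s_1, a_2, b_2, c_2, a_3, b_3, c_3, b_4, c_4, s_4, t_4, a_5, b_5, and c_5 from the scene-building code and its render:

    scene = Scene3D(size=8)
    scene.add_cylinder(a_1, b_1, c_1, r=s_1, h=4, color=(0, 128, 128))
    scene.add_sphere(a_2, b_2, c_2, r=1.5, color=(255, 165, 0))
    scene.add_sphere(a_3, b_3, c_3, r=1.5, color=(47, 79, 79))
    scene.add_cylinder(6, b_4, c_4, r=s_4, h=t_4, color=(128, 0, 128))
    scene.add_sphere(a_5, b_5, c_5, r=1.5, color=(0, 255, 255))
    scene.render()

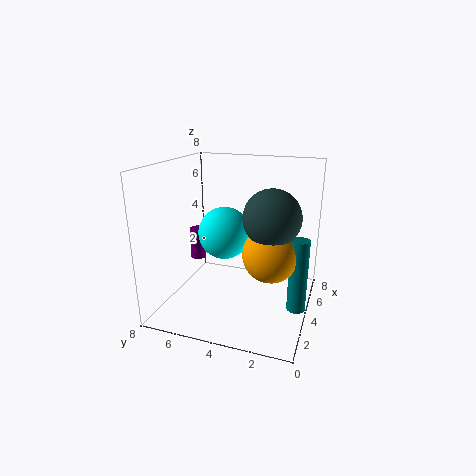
a_1 = 3.5
b_1 = 0.5
c_1 = 0.5
s_1 = 0.5
a_2 = 3.5
b_2 = 2
c_2 = 3.5
a_3 = 3.5
b_3 = 2
c_3 = 5.5
b_4 = 7.5
c_4 = 1.5
s_4 = 0.5
t_4 = 2
a_5 = 4.5
b_5 = 5
c_5 = 4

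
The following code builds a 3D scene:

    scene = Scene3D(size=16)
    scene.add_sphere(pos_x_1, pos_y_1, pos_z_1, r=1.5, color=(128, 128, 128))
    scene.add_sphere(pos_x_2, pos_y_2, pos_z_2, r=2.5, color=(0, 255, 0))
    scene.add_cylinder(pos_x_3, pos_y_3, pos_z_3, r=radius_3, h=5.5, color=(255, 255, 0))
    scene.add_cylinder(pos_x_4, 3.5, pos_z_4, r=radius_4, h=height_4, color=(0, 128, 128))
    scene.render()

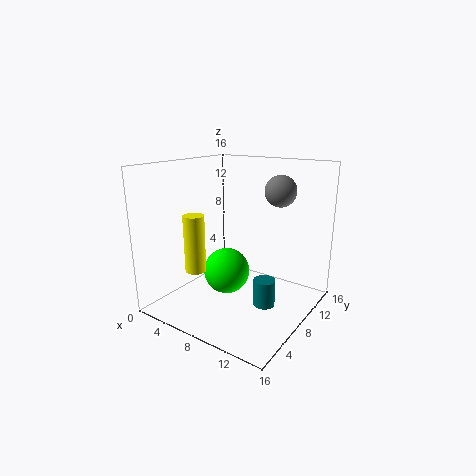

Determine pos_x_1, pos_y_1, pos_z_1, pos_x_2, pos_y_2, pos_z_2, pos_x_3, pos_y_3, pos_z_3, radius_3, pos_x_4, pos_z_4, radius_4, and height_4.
pos_x_1 = 13.5
pos_y_1 = 7
pos_z_1 = 14
pos_x_2 = 7.5
pos_y_2 = 6.5
pos_z_2 = 4.5
pos_x_3 = 7.5
pos_y_3 = 1.5
pos_z_3 = 6.5
radius_3 = 1
pos_x_4 = 14
pos_z_4 = 4
radius_4 = 1
height_4 = 2.5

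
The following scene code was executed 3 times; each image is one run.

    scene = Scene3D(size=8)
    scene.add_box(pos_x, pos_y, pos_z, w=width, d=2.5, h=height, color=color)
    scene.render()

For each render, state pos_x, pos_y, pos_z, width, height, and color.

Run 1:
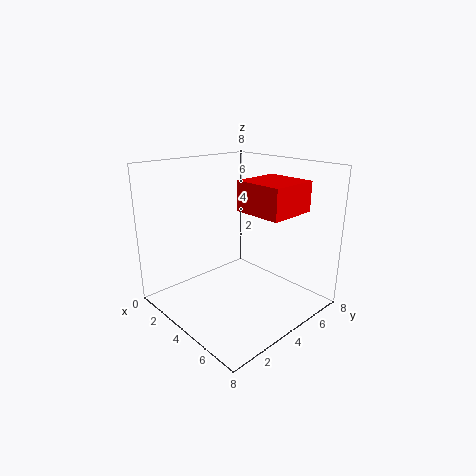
pos_x = 5, pos_y = 3, pos_z = 6, width = 2.5, height = 1.5, color = 'red'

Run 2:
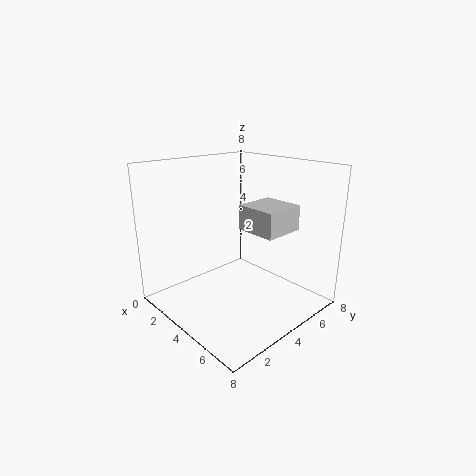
pos_x = 3, pos_y = 5, pos_z = 4, width = 2.5, height = 1.5, color = 'lightgray'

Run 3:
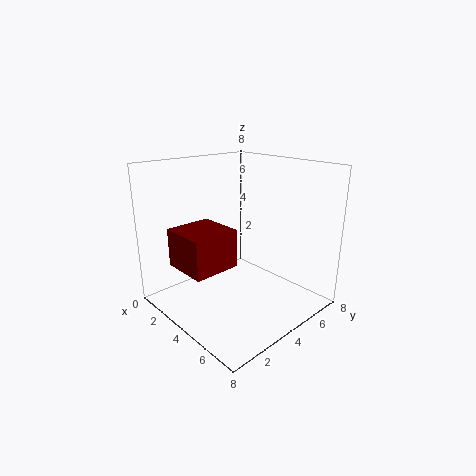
pos_x = 2.5, pos_y = 0.5, pos_z = 3, width = 2.5, height = 2, color = 'maroon'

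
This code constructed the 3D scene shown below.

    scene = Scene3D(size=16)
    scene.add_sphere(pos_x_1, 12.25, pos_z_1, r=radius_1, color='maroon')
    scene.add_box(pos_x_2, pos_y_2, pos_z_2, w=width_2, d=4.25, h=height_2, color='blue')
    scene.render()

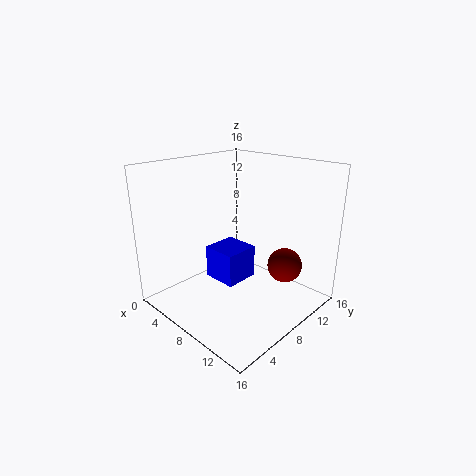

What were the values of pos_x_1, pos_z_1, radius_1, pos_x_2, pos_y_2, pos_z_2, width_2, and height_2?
pos_x_1 = 11.5
pos_z_1 = 4.25
radius_1 = 2
pos_x_2 = 3
pos_y_2 = 7.5
pos_z_2 = 1.5
width_2 = 4.25
height_2 = 4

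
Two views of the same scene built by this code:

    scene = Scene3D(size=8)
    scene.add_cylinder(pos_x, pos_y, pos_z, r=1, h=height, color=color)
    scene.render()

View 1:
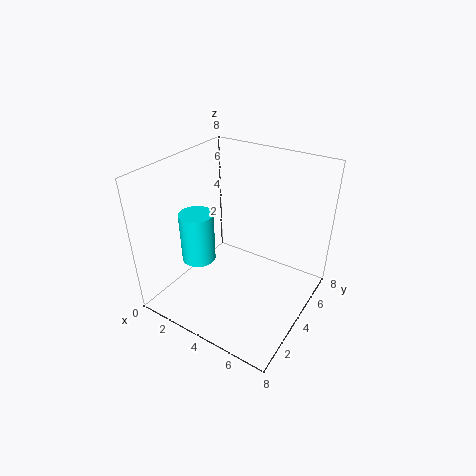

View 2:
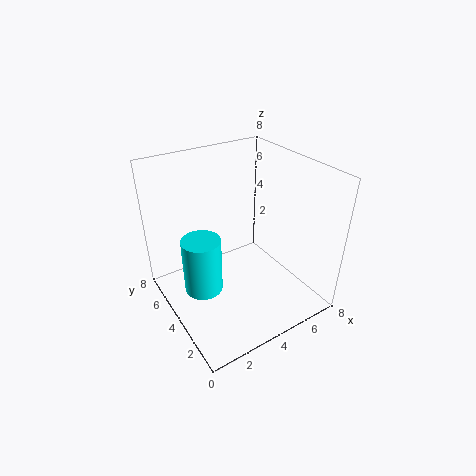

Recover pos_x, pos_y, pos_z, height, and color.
pos_x = 1.5
pos_y = 3.5
pos_z = 2
height = 3
color = 'cyan'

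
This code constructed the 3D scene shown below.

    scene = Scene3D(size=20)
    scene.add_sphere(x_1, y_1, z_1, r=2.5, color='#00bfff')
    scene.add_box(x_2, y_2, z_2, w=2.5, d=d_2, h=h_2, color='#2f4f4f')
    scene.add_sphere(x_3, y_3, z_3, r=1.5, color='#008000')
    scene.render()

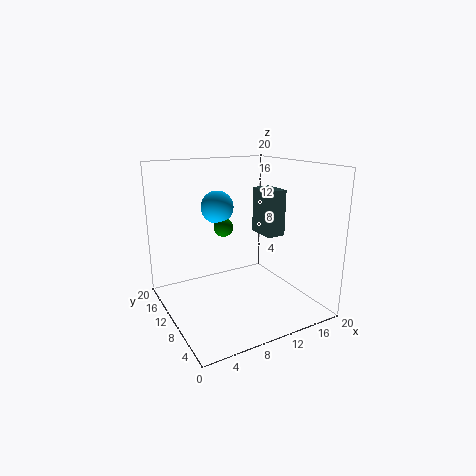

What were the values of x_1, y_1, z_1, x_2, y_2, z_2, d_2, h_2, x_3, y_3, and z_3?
x_1 = 10
y_1 = 16.5
z_1 = 13
x_2 = 12
y_2 = 5.5
z_2 = 11
d_2 = 4
h_2 = 6
x_3 = 10.5
y_3 = 15.5
z_3 = 10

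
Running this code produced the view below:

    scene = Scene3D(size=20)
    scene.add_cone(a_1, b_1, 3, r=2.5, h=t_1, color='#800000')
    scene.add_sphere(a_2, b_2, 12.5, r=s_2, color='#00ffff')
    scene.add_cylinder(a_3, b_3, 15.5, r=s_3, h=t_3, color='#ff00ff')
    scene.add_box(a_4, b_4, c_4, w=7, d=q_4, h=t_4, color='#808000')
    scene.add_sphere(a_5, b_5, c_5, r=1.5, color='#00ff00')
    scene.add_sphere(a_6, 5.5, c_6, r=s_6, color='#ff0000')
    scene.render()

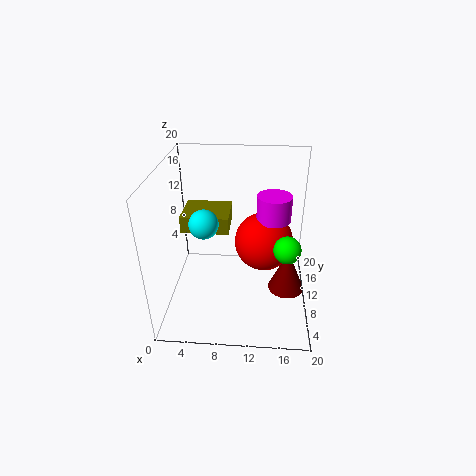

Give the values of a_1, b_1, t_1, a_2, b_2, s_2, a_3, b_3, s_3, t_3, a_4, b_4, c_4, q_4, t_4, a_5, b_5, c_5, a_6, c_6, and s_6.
a_1 = 17
b_1 = 8.5
t_1 = 6
a_2 = 5.5
b_2 = 9
s_2 = 2
a_3 = 14.5
b_3 = 5.5
s_3 = 2
t_3 = 3
a_4 = 1.5
b_4 = 11.5
c_4 = 9.5
q_4 = 6
t_4 = 2.5
a_5 = 16
b_5 = 1.5
c_5 = 14
a_6 = 13.5
c_6 = 12.5
s_6 = 3.5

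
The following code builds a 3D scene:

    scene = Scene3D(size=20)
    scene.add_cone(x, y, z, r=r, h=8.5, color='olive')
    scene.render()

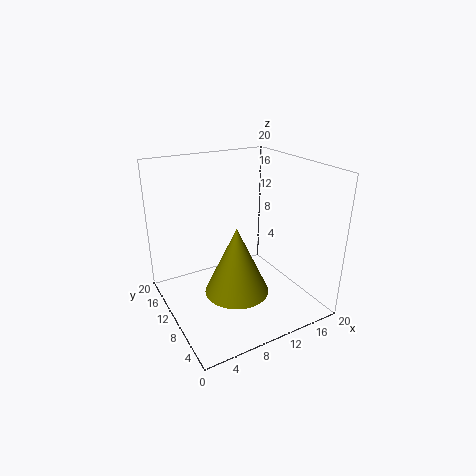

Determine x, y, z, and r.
x = 7
y = 5
z = 5.5
r = 4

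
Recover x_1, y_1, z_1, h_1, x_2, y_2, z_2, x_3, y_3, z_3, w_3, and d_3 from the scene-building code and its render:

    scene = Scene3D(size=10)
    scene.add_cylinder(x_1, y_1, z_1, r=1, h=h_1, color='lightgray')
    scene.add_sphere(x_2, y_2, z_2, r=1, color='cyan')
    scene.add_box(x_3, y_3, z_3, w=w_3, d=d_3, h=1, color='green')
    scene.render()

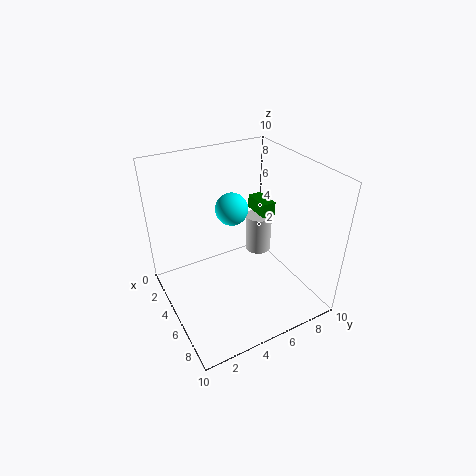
x_1 = 3
y_1 = 8
z_1 = 2
h_1 = 3
x_2 = 6
y_2 = 4
z_2 = 8
x_3 = 3
y_3 = 7
z_3 = 6
w_3 = 2
d_3 = 1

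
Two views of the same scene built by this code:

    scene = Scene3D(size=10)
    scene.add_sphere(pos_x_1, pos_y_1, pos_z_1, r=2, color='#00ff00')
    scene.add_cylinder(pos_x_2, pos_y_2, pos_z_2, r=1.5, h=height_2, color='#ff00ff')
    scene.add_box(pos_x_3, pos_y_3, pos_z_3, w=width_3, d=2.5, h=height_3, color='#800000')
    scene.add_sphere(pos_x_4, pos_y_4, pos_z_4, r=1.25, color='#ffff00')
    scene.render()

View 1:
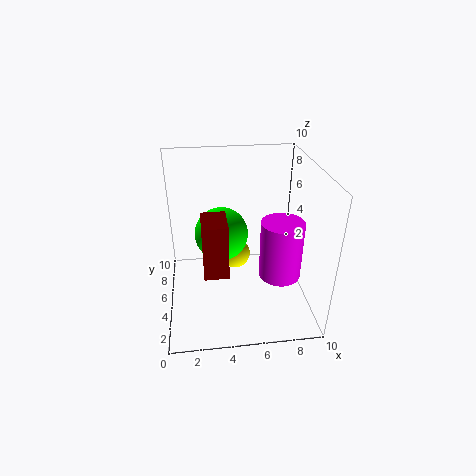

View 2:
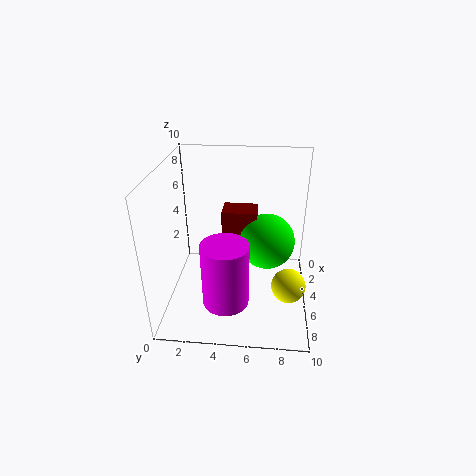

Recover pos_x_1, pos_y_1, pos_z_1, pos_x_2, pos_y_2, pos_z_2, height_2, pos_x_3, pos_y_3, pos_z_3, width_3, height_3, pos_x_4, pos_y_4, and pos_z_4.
pos_x_1 = 4, pos_y_1 = 7, pos_z_1 = 4.25, pos_x_2 = 8, pos_y_2 = 4.5, pos_z_2 = 2, height_2 = 4.25, pos_x_3 = 2.5, pos_y_3 = 3.75, pos_z_3 = 2.5, width_3 = 1.75, height_3 = 4, pos_x_4 = 5.25, pos_y_4 = 8.75, pos_z_4 = 1.25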